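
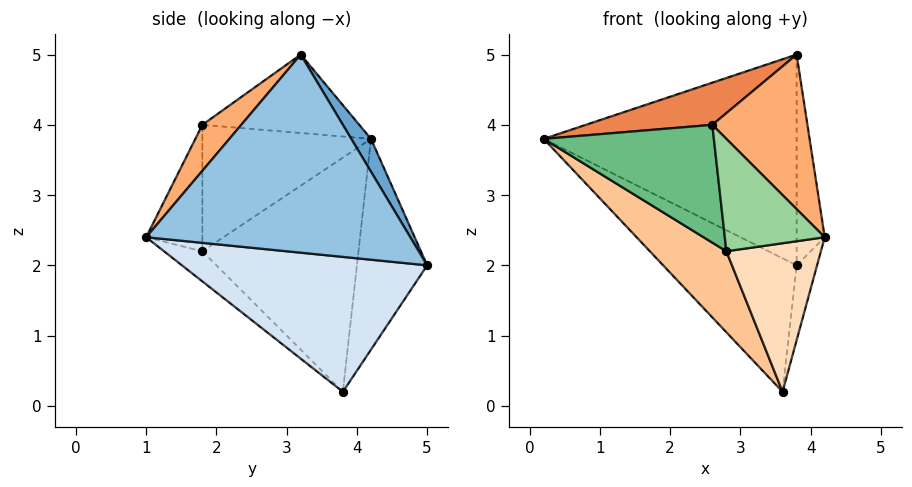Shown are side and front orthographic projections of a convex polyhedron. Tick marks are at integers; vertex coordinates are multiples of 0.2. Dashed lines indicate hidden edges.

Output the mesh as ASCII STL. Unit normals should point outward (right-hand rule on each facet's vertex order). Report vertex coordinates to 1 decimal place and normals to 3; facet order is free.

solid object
 facet normal 0.067 0.856 0.513
  outer loop
   vertex 3.8 3.2 5.0
   vertex 3.8 5.0 2.0
   vertex 0.2 4.2 3.8
  endloop
 endfacet
 facet normal 0.992 0.106 0.063
  outer loop
   vertex 3.8 3.2 5.0
   vertex 4.2 1.0 2.4
   vertex 3.8 5.0 2.0
  endloop
 endfacet
 facet normal -0.410 0.779 -0.474
  outer loop
   vertex 3.6 3.8 0.2
   vertex 0.2 4.2 3.8
   vertex 3.8 5.0 2.0
  endloop
 endfacet
 facet normal 0.983 0.082 -0.164
  outer loop
   vertex 3.6 3.8 0.2
   vertex 3.8 5.0 2.0
   vertex 4.2 1.0 2.4
  endloop
 endfacet
 facet normal -0.376 -0.303 0.876
  outer loop
   vertex 2.6 1.8 4.0
   vertex 3.8 3.2 5.0
   vertex 0.2 4.2 3.8
  endloop
 endfacet
 facet normal 0.290 -0.708 0.644
  outer loop
   vertex 2.6 1.8 4.0
   vertex 4.2 1.0 2.4
   vertex 3.8 3.2 5.0
  endloop
 endfacet
 facet normal -0.701 -0.344 -0.624
  outer loop
   vertex 2.8 1.8 2.2
   vertex 0.2 4.2 3.8
   vertex 3.6 3.8 0.2
  endloop
 endfacet
 facet normal -0.256 -0.631 -0.733
  outer loop
   vertex 2.8 1.8 2.2
   vertex 3.6 3.8 0.2
   vertex 4.2 1.0 2.4
  endloop
 endfacet
 facet normal -0.702 -0.708 -0.078
  outer loop
   vertex 2.8 1.8 2.2
   vertex 2.6 1.8 4.0
   vertex 0.2 4.2 3.8
  endloop
 endfacet
 facet normal -0.490 -0.870 -0.054
  outer loop
   vertex 2.8 1.8 2.2
   vertex 4.2 1.0 2.4
   vertex 2.6 1.8 4.0
  endloop
 endfacet
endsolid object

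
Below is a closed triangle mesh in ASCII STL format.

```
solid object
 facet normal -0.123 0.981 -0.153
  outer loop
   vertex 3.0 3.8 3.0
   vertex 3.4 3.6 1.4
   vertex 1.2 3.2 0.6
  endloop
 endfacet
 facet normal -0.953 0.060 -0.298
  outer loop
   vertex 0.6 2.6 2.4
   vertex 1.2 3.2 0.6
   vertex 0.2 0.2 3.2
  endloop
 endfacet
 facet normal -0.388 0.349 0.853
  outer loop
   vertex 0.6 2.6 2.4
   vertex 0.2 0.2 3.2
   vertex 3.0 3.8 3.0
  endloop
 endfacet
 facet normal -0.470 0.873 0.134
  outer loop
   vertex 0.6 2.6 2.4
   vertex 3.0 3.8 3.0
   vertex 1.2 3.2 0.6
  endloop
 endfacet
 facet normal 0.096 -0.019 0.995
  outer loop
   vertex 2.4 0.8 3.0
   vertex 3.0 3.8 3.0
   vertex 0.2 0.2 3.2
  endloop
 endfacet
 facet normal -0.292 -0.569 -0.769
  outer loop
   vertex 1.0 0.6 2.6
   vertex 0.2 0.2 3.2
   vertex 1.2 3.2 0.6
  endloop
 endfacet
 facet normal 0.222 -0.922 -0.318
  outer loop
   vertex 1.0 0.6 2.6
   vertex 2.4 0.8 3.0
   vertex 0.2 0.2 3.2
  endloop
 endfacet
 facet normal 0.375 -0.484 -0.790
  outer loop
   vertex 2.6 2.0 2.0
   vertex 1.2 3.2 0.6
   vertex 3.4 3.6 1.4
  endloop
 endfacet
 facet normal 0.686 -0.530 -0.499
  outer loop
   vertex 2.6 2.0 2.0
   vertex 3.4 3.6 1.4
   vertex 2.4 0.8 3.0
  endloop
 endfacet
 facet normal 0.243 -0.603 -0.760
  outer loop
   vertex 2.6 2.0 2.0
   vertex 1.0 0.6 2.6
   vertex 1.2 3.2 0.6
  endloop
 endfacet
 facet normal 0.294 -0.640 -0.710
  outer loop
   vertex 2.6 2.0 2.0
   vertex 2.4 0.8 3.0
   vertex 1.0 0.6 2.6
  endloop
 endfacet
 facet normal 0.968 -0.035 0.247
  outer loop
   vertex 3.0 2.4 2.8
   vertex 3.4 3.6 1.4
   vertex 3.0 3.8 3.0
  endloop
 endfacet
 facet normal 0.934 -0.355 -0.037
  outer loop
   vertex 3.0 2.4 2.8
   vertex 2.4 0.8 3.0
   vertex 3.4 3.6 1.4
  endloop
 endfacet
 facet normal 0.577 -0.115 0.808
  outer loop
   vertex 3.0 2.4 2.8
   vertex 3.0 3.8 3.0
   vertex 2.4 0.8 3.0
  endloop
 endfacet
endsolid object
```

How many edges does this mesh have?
21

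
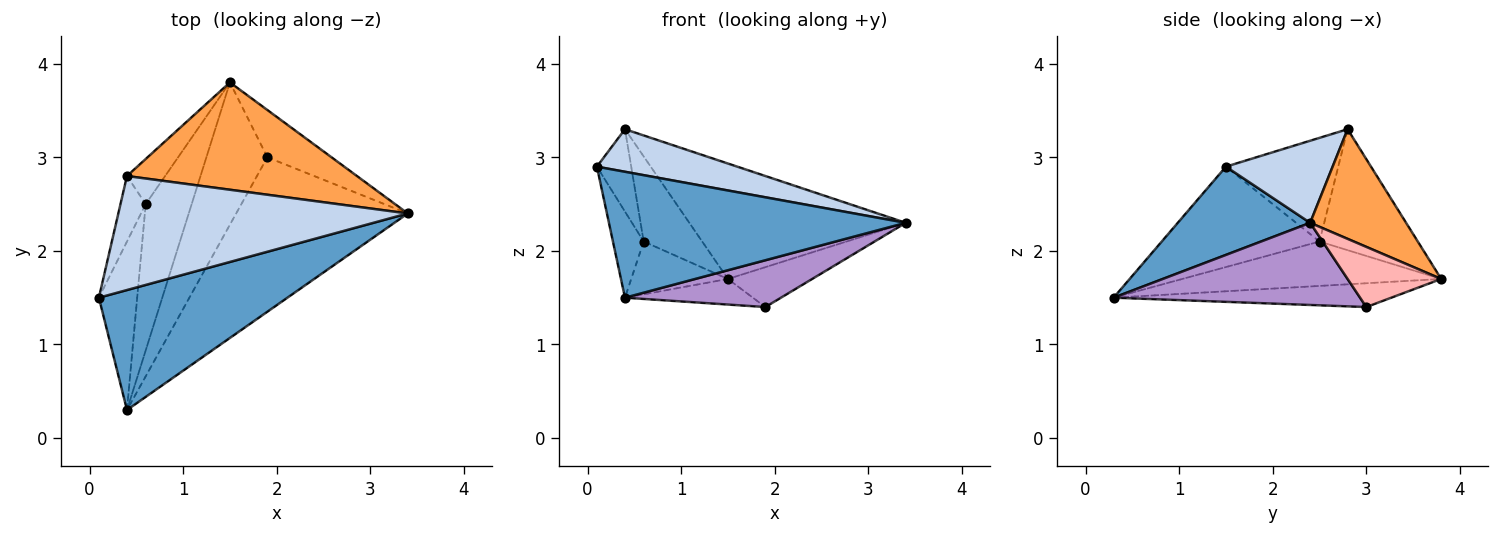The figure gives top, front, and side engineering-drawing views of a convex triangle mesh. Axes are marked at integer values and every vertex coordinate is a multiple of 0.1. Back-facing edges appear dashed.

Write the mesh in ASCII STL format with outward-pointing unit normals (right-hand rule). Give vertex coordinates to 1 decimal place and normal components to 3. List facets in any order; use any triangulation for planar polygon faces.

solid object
 facet normal 0.307 -0.689 0.656
  outer loop
   vertex 0.4 0.3 1.5
   vertex 3.4 2.4 2.3
   vertex 0.1 1.5 2.9
  endloop
 endfacet
 facet normal 0.257 -0.338 0.905
  outer loop
   vertex 0.4 2.8 3.3
   vertex 0.1 1.5 2.9
   vertex 3.4 2.4 2.3
  endloop
 endfacet
 facet normal 0.309 0.697 0.648
  outer loop
   vertex 0.4 2.8 3.3
   vertex 3.4 2.4 2.3
   vertex 1.5 3.8 1.7
  endloop
 endfacet
 facet normal -0.919 0.179 -0.351
  outer loop
   vertex 0.6 2.5 2.1
   vertex 0.4 0.3 1.5
   vertex 0.1 1.5 2.9
  endloop
 endfacet
 facet normal -0.672 0.251 -0.696
  outer loop
   vertex 0.6 2.5 2.1
   vertex 1.5 3.8 1.7
   vertex 0.4 0.3 1.5
  endloop
 endfacet
 facet normal -0.932 0.285 -0.226
  outer loop
   vertex 0.6 2.5 2.1
   vertex 0.1 1.5 2.9
   vertex 0.4 2.8 3.3
  endloop
 endfacet
 facet normal -0.829 0.494 -0.262
  outer loop
   vertex 0.6 2.5 2.1
   vertex 0.4 2.8 3.3
   vertex 1.5 3.8 1.7
  endloop
 endfacet
 facet normal 0.582 0.524 -0.621
  outer loop
   vertex 1.9 3.0 1.4
   vertex 1.5 3.8 1.7
   vertex 3.4 2.4 2.3
  endloop
 endfacet
 facet normal 0.417 -0.264 -0.870
  outer loop
   vertex 1.9 3.0 1.4
   vertex 3.4 2.4 2.3
   vertex 0.4 0.3 1.5
  endloop
 endfacet
 facet normal -0.359 0.165 -0.919
  outer loop
   vertex 1.9 3.0 1.4
   vertex 0.4 0.3 1.5
   vertex 1.5 3.8 1.7
  endloop
 endfacet
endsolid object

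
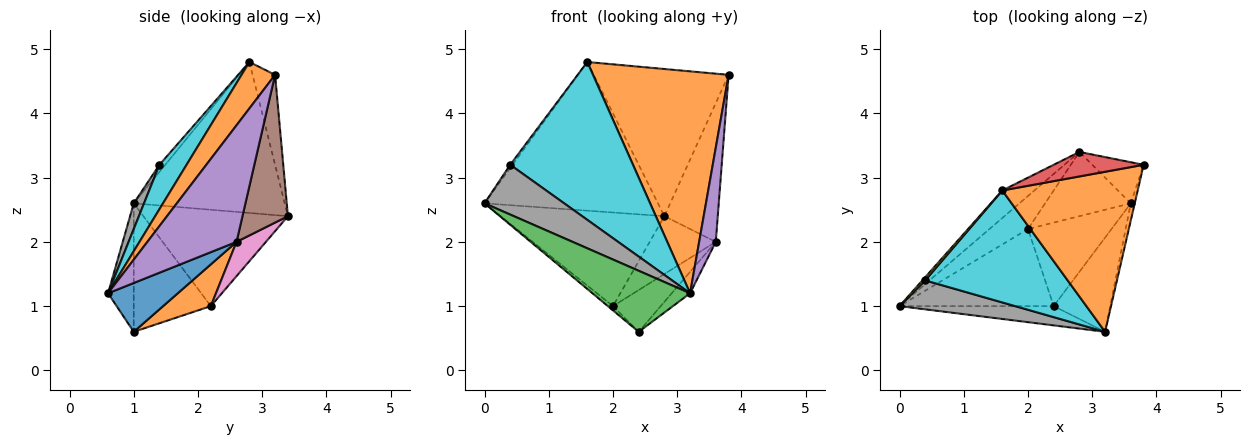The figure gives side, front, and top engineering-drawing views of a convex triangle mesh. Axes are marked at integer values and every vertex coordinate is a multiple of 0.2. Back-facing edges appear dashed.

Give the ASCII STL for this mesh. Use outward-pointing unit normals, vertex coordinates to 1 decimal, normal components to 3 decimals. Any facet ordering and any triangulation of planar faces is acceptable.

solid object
 facet normal -0.640 0.725 -0.256
  outer loop
   vertex 2.0 2.2 1.0
   vertex 0.0 1.0 2.6
   vertex 2.8 3.4 2.4
  endloop
 endfacet
 facet normal 0.197 -0.795 0.573
  outer loop
   vertex 1.6 2.8 4.8
   vertex 3.2 0.6 1.2
   vertex 3.8 3.2 4.6
  endloop
 endfacet
 facet normal -0.650 0.747 -0.138
  outer loop
   vertex 1.6 2.8 4.8
   vertex 2.8 3.4 2.4
   vertex 0.0 1.0 2.6
  endloop
 endfacet
 facet normal -0.162 0.973 0.162
  outer loop
   vertex 1.6 2.8 4.8
   vertex 3.8 3.2 4.6
   vertex 2.8 3.4 2.4
  endloop
 endfacet
 facet normal 0.983 -0.183 -0.033
  outer loop
   vertex 3.6 2.6 2.0
   vertex 3.8 3.2 4.6
   vertex 3.2 0.6 1.2
  endloop
 endfacet
 facet normal 0.633 0.743 -0.220
  outer loop
   vertex 3.6 2.6 2.0
   vertex 2.8 3.4 2.4
   vertex 3.8 3.2 4.6
  endloop
 endfacet
 facet normal 0.285 0.641 -0.712
  outer loop
   vertex 3.6 2.6 2.0
   vertex 2.0 2.2 1.0
   vertex 2.8 3.4 2.4
  endloop
 endfacet
 facet normal 0.111 -0.859 0.499
  outer loop
   vertex 0.4 1.4 3.2
   vertex 0.0 1.0 2.6
   vertex 3.2 0.6 1.2
  endloop
 endfacet
 facet normal -0.870 0.348 0.348
  outer loop
   vertex 0.4 1.4 3.2
   vertex 1.6 2.8 4.8
   vertex 0.0 1.0 2.6
  endloop
 endfacet
 facet normal 0.177 -0.803 0.569
  outer loop
   vertex 0.4 1.4 3.2
   vertex 3.2 0.6 1.2
   vertex 1.6 2.8 4.8
  endloop
 endfacet
 facet normal 0.644 0.170 -0.746
  outer loop
   vertex 2.4 1.0 0.6
   vertex 3.6 2.6 2.0
   vertex 3.2 0.6 1.2
  endloop
 endfacet
 facet normal 0.408 0.408 -0.816
  outer loop
   vertex 2.4 1.0 0.6
   vertex 2.0 2.2 1.0
   vertex 3.6 2.6 2.0
  endloop
 endfacet
 facet normal -0.243 -0.925 -0.292
  outer loop
   vertex 2.4 1.0 0.6
   vertex 3.2 0.6 1.2
   vertex 0.0 1.0 2.6
  endloop
 endfacet
 facet normal -0.640 0.043 -0.768
  outer loop
   vertex 2.4 1.0 0.6
   vertex 0.0 1.0 2.6
   vertex 2.0 2.2 1.0
  endloop
 endfacet
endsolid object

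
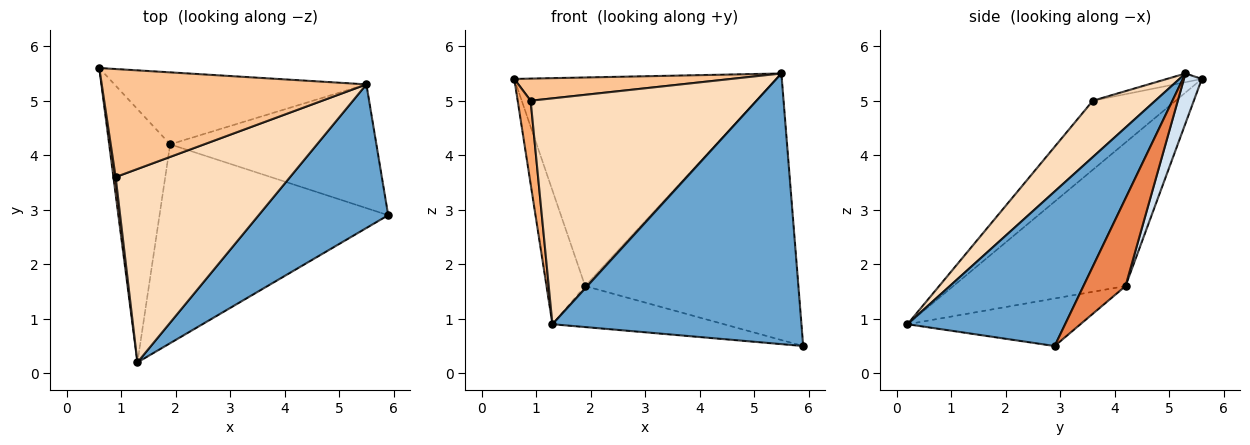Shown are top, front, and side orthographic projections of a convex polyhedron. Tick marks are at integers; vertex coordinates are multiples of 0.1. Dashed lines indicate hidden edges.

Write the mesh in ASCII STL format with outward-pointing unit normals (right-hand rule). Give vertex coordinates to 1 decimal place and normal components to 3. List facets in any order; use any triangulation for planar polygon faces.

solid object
 facet normal 0.488 -0.771 0.409
  outer loop
   vertex 5.5 5.3 5.5
   vertex 1.3 0.2 0.9
   vertex 5.9 2.9 0.5
  endloop
 endfacet
 facet normal -0.901 0.202 -0.383
  outer loop
   vertex 1.9 4.2 1.6
   vertex 1.3 0.2 0.9
   vertex 0.6 5.6 5.4
  endloop
 endfacet
 facet normal -0.200 0.198 -0.960
  outer loop
   vertex 1.9 4.2 1.6
   vertex 5.9 2.9 0.5
   vertex 1.3 0.2 0.9
  endloop
 endfacet
 facet normal 0.064 0.943 -0.326
  outer loop
   vertex 1.9 4.2 1.6
   vertex 0.6 5.6 5.4
   vertex 5.5 5.3 5.5
  endloop
 endfacet
 facet normal 0.176 0.893 -0.414
  outer loop
   vertex 1.9 4.2 1.6
   vertex 5.5 5.3 5.5
   vertex 5.9 2.9 0.5
  endloop
 endfacet
 facet normal -0.987 -0.154 0.032
  outer loop
   vertex 0.9 3.6 5.0
   vertex 0.6 5.6 5.4
   vertex 1.3 0.2 0.9
  endloop
 endfacet
 facet normal -0.032 -0.201 0.979
  outer loop
   vertex 0.9 3.6 5.0
   vertex 5.5 5.3 5.5
   vertex 0.6 5.6 5.4
  endloop
 endfacet
 facet normal 0.206 -0.743 0.637
  outer loop
   vertex 0.9 3.6 5.0
   vertex 1.3 0.2 0.9
   vertex 5.5 5.3 5.5
  endloop
 endfacet
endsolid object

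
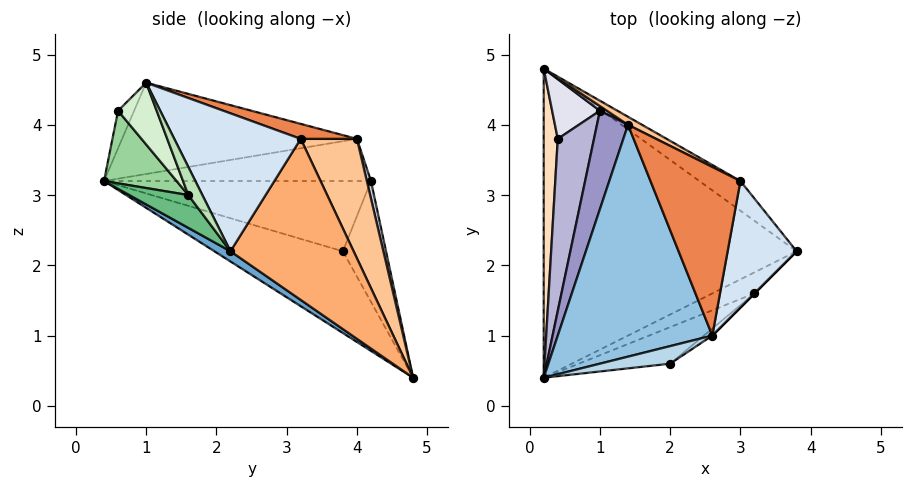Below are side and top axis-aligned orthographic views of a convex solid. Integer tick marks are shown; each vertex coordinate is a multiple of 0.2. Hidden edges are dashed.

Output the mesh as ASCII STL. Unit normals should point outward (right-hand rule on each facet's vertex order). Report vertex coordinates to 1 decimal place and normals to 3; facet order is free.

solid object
 facet normal 0.034 -0.537 -0.843
  outer loop
   vertex 0.2 0.4 3.2
   vertex 0.2 4.8 0.4
   vertex 3.8 2.2 2.2
  endloop
 endfacet
 facet normal -0.509 0.026 0.861
  outer loop
   vertex 1.4 4.0 3.8
   vertex 0.2 0.4 3.2
   vertex 2.6 1.0 4.6
  endloop
 endfacet
 facet normal -0.463 -0.174 0.869
  outer loop
   vertex 2.0 0.6 4.2
   vertex 2.6 1.0 4.6
   vertex 0.2 0.4 3.2
  endloop
 endfacet
 facet normal 0.894 0.000 0.447
  outer loop
   vertex 3.0 3.2 3.8
   vertex 2.6 1.0 4.6
   vertex 3.8 2.2 2.2
  endloop
 endfacet
 facet normal 0.156 0.312 0.937
  outer loop
   vertex 3.0 3.2 3.8
   vertex 1.4 4.0 3.8
   vertex 2.6 1.0 4.6
  endloop
 endfacet
 facet normal 0.629 0.760 -0.161
  outer loop
   vertex 3.0 3.2 3.8
   vertex 3.8 2.2 2.2
   vertex 0.2 4.8 0.4
  endloop
 endfacet
 facet normal 0.447 0.893 0.053
  outer loop
   vertex 3.0 3.2 3.8
   vertex 0.2 4.8 0.4
   vertex 1.4 4.0 3.8
  endloop
 endfacet
 facet normal -0.980 0.107 0.168
  outer loop
   vertex 0.4 3.8 2.2
   vertex 0.2 4.8 0.4
   vertex 0.2 0.4 3.2
  endloop
 endfacet
 facet normal 0.316 -0.857 -0.406
  outer loop
   vertex 3.2 1.6 3.0
   vertex 0.2 0.4 3.2
   vertex 3.8 2.2 2.2
  endloop
 endfacet
 facet normal 0.317 -0.860 -0.399
  outer loop
   vertex 3.2 1.6 3.0
   vertex 2.0 0.6 4.2
   vertex 0.2 0.4 3.2
  endloop
 endfacet
 facet normal 0.707 -0.707 0.000
  outer loop
   vertex 3.2 1.6 3.0
   vertex 3.8 2.2 2.2
   vertex 2.6 1.0 4.6
  endloop
 endfacet
 facet normal 0.589 -0.804 -0.080
  outer loop
   vertex 3.2 1.6 3.0
   vertex 2.6 1.0 4.6
   vertex 2.0 0.6 4.2
  endloop
 endfacet
 facet normal -0.794 0.167 0.585
  outer loop
   vertex 1.0 4.2 3.2
   vertex 0.2 0.4 3.2
   vertex 1.4 4.0 3.8
  endloop
 endfacet
 facet normal -0.874 0.184 0.451
  outer loop
   vertex 1.0 4.2 3.2
   vertex 0.4 3.8 2.2
   vertex 0.2 0.4 3.2
  endloop
 endfacet
 facet normal 0.296 0.948 0.118
  outer loop
   vertex 1.0 4.2 3.2
   vertex 1.4 4.0 3.8
   vertex 0.2 4.8 0.4
  endloop
 endfacet
 facet normal -0.840 0.430 0.332
  outer loop
   vertex 1.0 4.2 3.2
   vertex 0.2 4.8 0.4
   vertex 0.4 3.8 2.2
  endloop
 endfacet
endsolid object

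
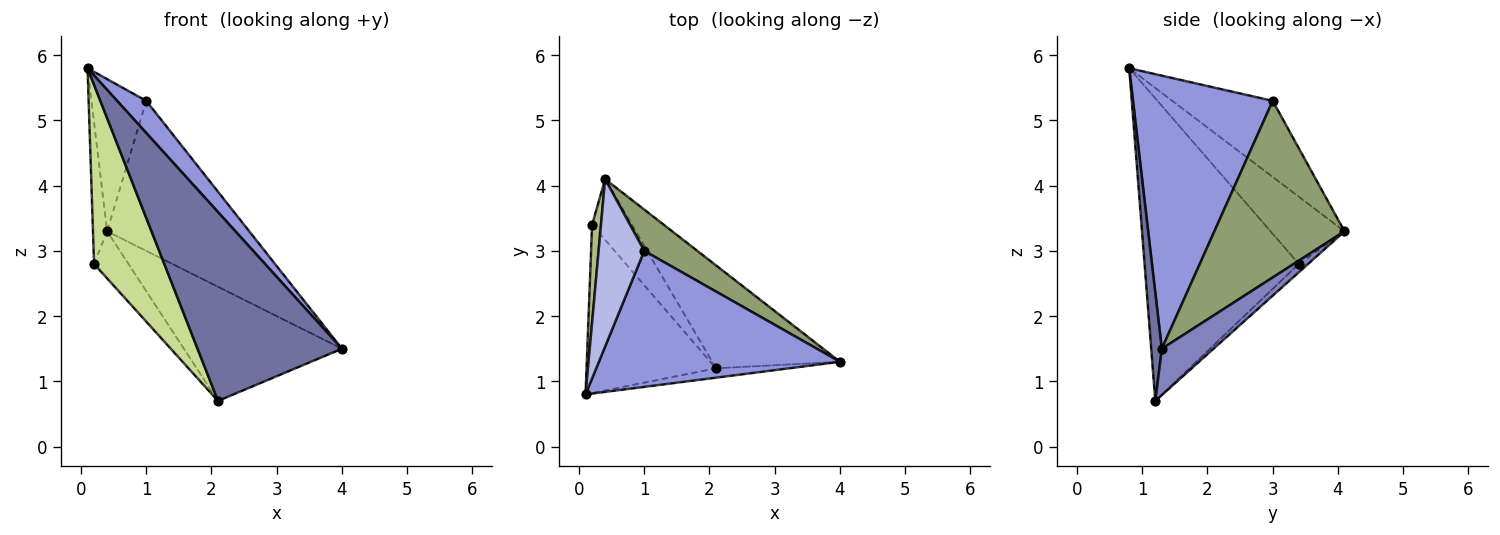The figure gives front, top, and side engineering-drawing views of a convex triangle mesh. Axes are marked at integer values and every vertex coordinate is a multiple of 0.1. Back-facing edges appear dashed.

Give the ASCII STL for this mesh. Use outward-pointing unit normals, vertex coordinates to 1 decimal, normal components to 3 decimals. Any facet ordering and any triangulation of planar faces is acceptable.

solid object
 facet normal 0.073 -0.996 -0.049
  outer loop
   vertex 2.1 1.2 0.7
   vertex 4.0 1.3 1.5
   vertex 0.1 0.8 5.8
  endloop
 endfacet
 facet normal 0.236 0.722 -0.651
  outer loop
   vertex 2.1 1.2 0.7
   vertex 0.4 4.1 3.3
   vertex 4.0 1.3 1.5
  endloop
 endfacet
 facet normal 0.741 -0.154 0.654
  outer loop
   vertex 1.0 3.0 5.3
   vertex 0.1 0.8 5.8
   vertex 4.0 1.3 1.5
  endloop
 endfacet
 facet normal -0.777 0.424 0.466
  outer loop
   vertex 1.0 3.0 5.3
   vertex 0.4 4.1 3.3
   vertex 0.1 0.8 5.8
  endloop
 endfacet
 facet normal 0.662 0.723 0.199
  outer loop
   vertex 1.0 3.0 5.3
   vertex 4.0 1.3 1.5
   vertex 0.4 4.1 3.3
  endloop
 endfacet
 facet normal -0.974 0.186 0.129
  outer loop
   vertex 0.2 3.4 2.8
   vertex 0.1 0.8 5.8
   vertex 0.4 4.1 3.3
  endloop
 endfacet
 facet normal -0.848 -0.386 -0.363
  outer loop
   vertex 0.2 3.4 2.8
   vertex 2.1 1.2 0.7
   vertex 0.1 0.8 5.8
  endloop
 endfacet
 facet normal -0.163 0.604 -0.780
  outer loop
   vertex 0.2 3.4 2.8
   vertex 0.4 4.1 3.3
   vertex 2.1 1.2 0.7
  endloop
 endfacet
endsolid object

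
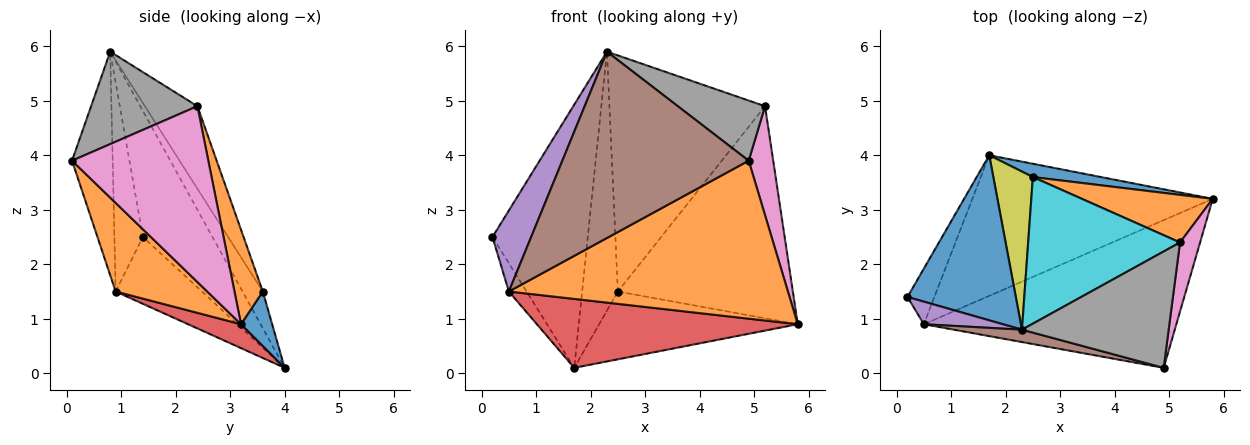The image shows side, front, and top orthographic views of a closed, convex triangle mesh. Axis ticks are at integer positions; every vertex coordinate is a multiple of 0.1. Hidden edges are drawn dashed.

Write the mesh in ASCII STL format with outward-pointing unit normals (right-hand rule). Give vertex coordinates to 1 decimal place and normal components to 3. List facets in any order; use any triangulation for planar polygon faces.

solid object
 facet normal -0.526 0.721 0.452
  outer loop
   vertex 1.7 4.0 0.1
   vertex 0.2 1.4 2.5
   vertex 2.3 0.8 5.9
  endloop
 endfacet
 facet normal 0.233 -0.710 -0.664
  outer loop
   vertex 0.5 0.9 1.5
   vertex 5.8 3.2 0.9
   vertex 4.9 0.1 3.9
  endloop
 endfacet
 facet normal -0.911 0.187 -0.367
  outer loop
   vertex 0.5 0.9 1.5
   vertex 0.2 1.4 2.5
   vertex 1.7 4.0 0.1
  endloop
 endfacet
 facet normal 0.089 -0.438 -0.894
  outer loop
   vertex 0.5 0.9 1.5
   vertex 1.7 4.0 0.1
   vertex 5.8 3.2 0.9
  endloop
 endfacet
 facet normal -0.579 -0.785 0.219
  outer loop
   vertex 0.5 0.9 1.5
   vertex 2.3 0.8 5.9
   vertex 0.2 1.4 2.5
  endloop
 endfacet
 facet normal -0.213 -0.975 0.065
  outer loop
   vertex 0.5 0.9 1.5
   vertex 4.9 0.1 3.9
   vertex 2.3 0.8 5.9
  endloop
 endfacet
 facet normal 0.978 -0.176 0.111
  outer loop
   vertex 5.2 2.4 4.9
   vertex 4.9 0.1 3.9
   vertex 5.8 3.2 0.9
  endloop
 endfacet
 facet normal 0.488 -0.401 0.775
  outer loop
   vertex 5.2 2.4 4.9
   vertex 2.3 0.8 5.9
   vertex 4.9 0.1 3.9
  endloop
 endfacet
 facet normal -0.436 0.768 0.469
  outer loop
   vertex 2.5 3.6 1.5
   vertex 1.7 4.0 0.1
   vertex 2.3 0.8 5.9
  endloop
 endfacet
 facet normal -0.276 0.817 0.507
  outer loop
   vertex 2.5 3.6 1.5
   vertex 2.3 0.8 5.9
   vertex 5.2 2.4 4.9
  endloop
 endfacet
 facet normal 0.152 0.970 0.190
  outer loop
   vertex 2.5 3.6 1.5
   vertex 5.8 3.2 0.9
   vertex 1.7 4.0 0.1
  endloop
 endfacet
 facet normal 0.156 0.964 0.216
  outer loop
   vertex 2.5 3.6 1.5
   vertex 5.2 2.4 4.9
   vertex 5.8 3.2 0.9
  endloop
 endfacet
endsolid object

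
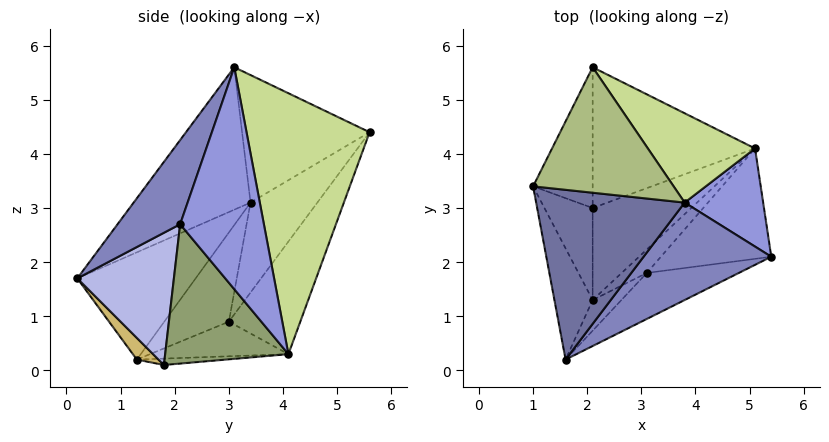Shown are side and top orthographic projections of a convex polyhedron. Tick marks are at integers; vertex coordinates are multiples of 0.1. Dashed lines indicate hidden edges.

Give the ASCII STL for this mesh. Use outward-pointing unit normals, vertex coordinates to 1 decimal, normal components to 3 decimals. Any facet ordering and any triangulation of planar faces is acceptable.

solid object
 facet normal -0.632 -0.407 0.659
  outer loop
   vertex 3.8 3.1 5.6
   vertex 1.0 3.4 3.1
   vertex 1.6 0.2 1.7
  endloop
 endfacet
 facet normal 0.300 -0.839 0.455
  outer loop
   vertex 3.8 3.1 5.6
   vertex 1.6 0.2 1.7
   vertex 5.4 2.1 2.7
  endloop
 endfacet
 facet normal 0.829 0.476 0.293
  outer loop
   vertex 5.1 4.1 0.3
   vertex 3.8 3.1 5.6
   vertex 5.4 2.1 2.7
  endloop
 endfacet
 facet normal 0.491 -0.802 -0.342
  outer loop
   vertex 3.1 1.8 0.1
   vertex 5.4 2.1 2.7
   vertex 1.6 0.2 1.7
  endloop
 endfacet
 facet normal 0.664 -0.532 -0.526
  outer loop
   vertex 3.1 1.8 0.1
   vertex 5.1 4.1 0.3
   vertex 5.4 2.1 2.7
  endloop
 endfacet
 facet normal -0.669 -0.101 0.737
  outer loop
   vertex 2.1 5.6 4.4
   vertex 1.0 3.4 3.1
   vertex 3.8 3.1 5.6
  endloop
 endfacet
 facet normal 0.718 0.630 0.295
  outer loop
   vertex 2.1 5.6 4.4
   vertex 3.8 3.1 5.6
   vertex 5.1 4.1 0.3
  endloop
 endfacet
 facet normal -0.669 0.596 -0.443
  outer loop
   vertex 2.1 5.6 4.4
   vertex 2.1 3.0 0.9
   vertex 1.0 3.4 3.1
  endloop
 endfacet
 facet normal -0.382 0.742 -0.551
  outer loop
   vertex 2.1 5.6 4.4
   vertex 5.1 4.1 0.3
   vertex 2.1 3.0 0.9
  endloop
 endfacet
 facet normal 0.356 -0.806 -0.473
  outer loop
   vertex 2.1 1.3 0.2
   vertex 3.1 1.8 0.1
   vertex 1.6 0.2 1.7
  endloop
 endfacet
 facet normal -0.942 -0.030 -0.336
  outer loop
   vertex 2.1 1.3 0.2
   vertex 1.6 0.2 1.7
   vertex 1.0 3.4 3.1
  endloop
 endfacet
 facet normal -0.863 0.192 -0.467
  outer loop
   vertex 2.1 1.3 0.2
   vertex 1.0 3.4 3.1
   vertex 2.1 3.0 0.9
  endloop
 endfacet
 facet normal -0.309 0.362 -0.880
  outer loop
   vertex 2.1 1.3 0.2
   vertex 2.1 3.0 0.9
   vertex 5.1 4.1 0.3
  endloop
 endfacet
 facet normal -0.236 0.286 -0.929
  outer loop
   vertex 2.1 1.3 0.2
   vertex 5.1 4.1 0.3
   vertex 3.1 1.8 0.1
  endloop
 endfacet
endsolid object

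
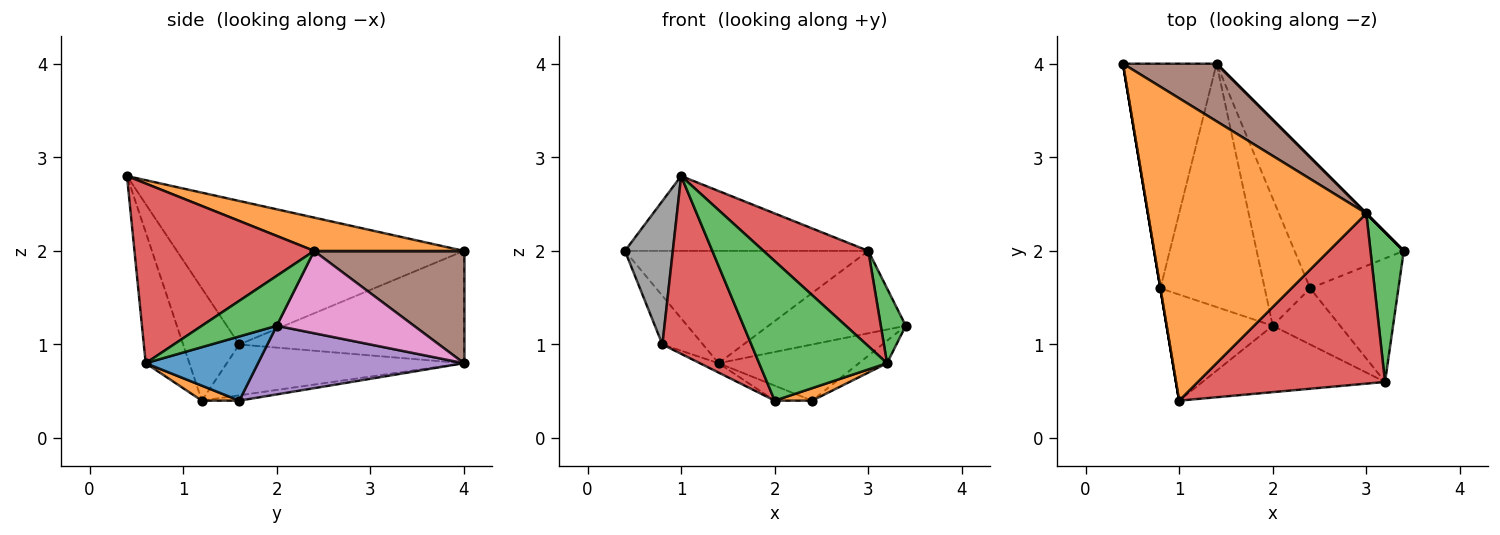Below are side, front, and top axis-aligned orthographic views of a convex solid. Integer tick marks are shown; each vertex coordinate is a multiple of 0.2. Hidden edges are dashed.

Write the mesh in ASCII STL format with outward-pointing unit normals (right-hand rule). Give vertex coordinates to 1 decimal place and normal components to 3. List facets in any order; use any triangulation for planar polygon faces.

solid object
 facet normal 0.582 0.145 -0.800
  outer loop
   vertex 3.2 0.6 0.8
   vertex 2.4 1.6 0.4
   vertex 3.4 2.0 1.2
  endloop
 endfacet
 facet normal 0.146 0.238 0.960
  outer loop
   vertex 3.0 2.4 2.0
   vertex 0.4 4.0 2.0
   vertex 1.0 0.4 2.8
  endloop
 endfacet
 facet normal 0.802 -0.267 0.535
  outer loop
   vertex 3.0 2.4 2.0
   vertex 3.2 0.6 0.8
   vertex 3.4 2.0 1.2
  endloop
 endfacet
 facet normal 0.642 -0.375 0.669
  outer loop
   vertex 3.0 2.4 2.0
   vertex 1.0 0.4 2.8
   vertex 3.2 0.6 0.8
  endloop
 endfacet
 facet normal 0.500 0.341 -0.796
  outer loop
   vertex 1.4 4.0 0.8
   vertex 3.4 2.0 1.2
   vertex 2.4 1.6 0.4
  endloop
 endfacet
 facet normal 0.480 0.780 0.400
  outer loop
   vertex 1.4 4.0 0.8
   vertex 0.4 4.0 2.0
   vertex 3.0 2.4 2.0
  endloop
 endfacet
 facet normal 0.707 0.707 0.000
  outer loop
   vertex 1.4 4.0 0.8
   vertex 3.0 2.4 2.0
   vertex 3.4 2.0 1.2
  endloop
 endfacet
 facet normal -0.986 -0.164 0.000
  outer loop
   vertex 0.8 1.6 1.0
   vertex 1.0 0.4 2.8
   vertex 0.4 4.0 2.0
  endloop
 endfacet
 facet normal -0.761 0.137 -0.634
  outer loop
   vertex 0.8 1.6 1.0
   vertex 0.4 4.0 2.0
   vertex 1.4 4.0 0.8
  endloop
 endfacet
 facet normal -0.116 0.116 -0.986
  outer loop
   vertex 2.0 1.2 0.4
   vertex 1.4 4.0 0.8
   vertex 2.4 1.6 0.4
  endloop
 endfacet
 facet normal -0.438 0.035 -0.898
  outer loop
   vertex 2.0 1.2 0.4
   vertex 0.8 1.6 1.0
   vertex 1.4 4.0 0.8
  endloop
 endfacet
 facet normal 0.212 -0.212 -0.954
  outer loop
   vertex 2.0 1.2 0.4
   vertex 2.4 1.6 0.4
   vertex 3.2 0.6 0.8
  endloop
 endfacet
 facet normal -0.295 -0.863 -0.410
  outer loop
   vertex 2.0 1.2 0.4
   vertex 3.2 0.6 0.8
   vertex 1.0 0.4 2.8
  endloop
 endfacet
 facet normal -0.477 -0.755 -0.450
  outer loop
   vertex 2.0 1.2 0.4
   vertex 1.0 0.4 2.8
   vertex 0.8 1.6 1.0
  endloop
 endfacet
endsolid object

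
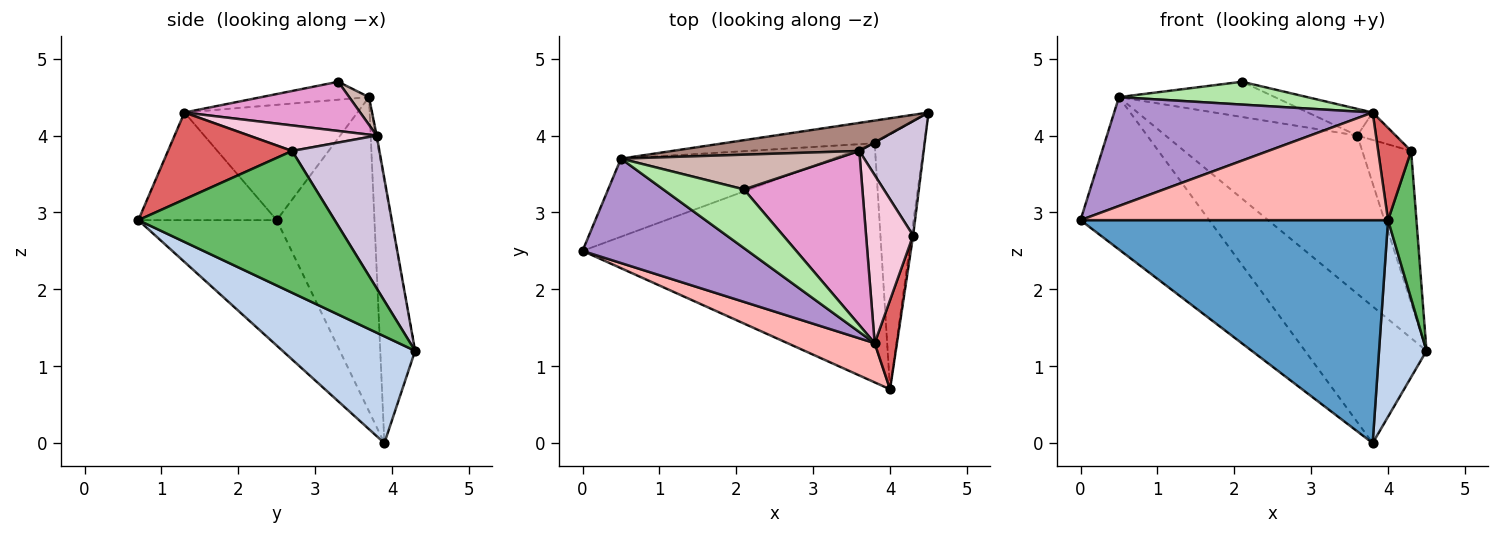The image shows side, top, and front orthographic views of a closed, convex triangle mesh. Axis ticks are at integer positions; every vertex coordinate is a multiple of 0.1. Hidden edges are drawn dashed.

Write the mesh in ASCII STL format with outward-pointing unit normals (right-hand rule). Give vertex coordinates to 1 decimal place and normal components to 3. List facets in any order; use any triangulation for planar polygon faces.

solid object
 facet normal -0.293 -0.652 -0.699
  outer loop
   vertex 3.8 3.9 0.0
   vertex 4.0 0.7 2.9
   vertex 0.0 2.5 2.9
  endloop
 endfacet
 facet normal 0.863 -0.309 -0.400
  outer loop
   vertex 3.8 3.9 0.0
   vertex 4.5 4.3 1.2
   vertex 4.0 0.7 2.9
  endloop
 endfacet
 facet normal -0.560 0.737 -0.378
  outer loop
   vertex 0.5 3.7 4.5
   vertex 3.8 3.9 0.0
   vertex 0.0 2.5 2.9
  endloop
 endfacet
 facet normal -0.272 0.949 -0.158
  outer loop
   vertex 0.5 3.7 4.5
   vertex 4.5 4.3 1.2
   vertex 3.8 3.9 0.0
  endloop
 endfacet
 facet normal 0.990 -0.143 -0.012
  outer loop
   vertex 4.3 2.7 3.8
   vertex 4.0 0.7 2.9
   vertex 4.5 4.3 1.2
  endloop
 endfacet
 facet normal -0.203 -0.355 0.913
  outer loop
   vertex 3.8 1.3 4.3
   vertex 2.1 3.3 4.7
   vertex 0.5 3.7 4.5
  endloop
 endfacet
 facet normal 0.938 -0.249 0.241
  outer loop
   vertex 3.8 1.3 4.3
   vertex 4.0 0.7 2.9
   vertex 4.3 2.7 3.8
  endloop
 endfacet
 facet normal -0.389 -0.865 0.315
  outer loop
   vertex 3.8 1.3 4.3
   vertex 0.0 2.5 2.9
   vertex 4.0 0.7 2.9
  endloop
 endfacet
 facet normal -0.435 -0.650 0.623
  outer loop
   vertex 3.8 1.3 4.3
   vertex 0.5 3.7 4.5
   vertex 0.0 2.5 2.9
  endloop
 endfacet
 facet normal 0.819 0.458 0.345
  outer loop
   vertex 3.6 3.8 4.0
   vertex 4.3 2.7 3.8
   vertex 4.5 4.3 1.2
  endloop
 endfacet
 facet normal -0.004 0.985 0.175
  outer loop
   vertex 3.6 3.8 4.0
   vertex 4.5 4.3 1.2
   vertex 0.5 3.7 4.5
  endloop
 endfacet
 facet normal 0.090 0.709 0.699
  outer loop
   vertex 3.6 3.8 4.0
   vertex 0.5 3.7 4.5
   vertex 2.1 3.3 4.7
  endloop
 endfacet
 facet normal 0.380 0.140 0.914
  outer loop
   vertex 3.6 3.8 4.0
   vertex 2.1 3.3 4.7
   vertex 3.8 1.3 4.3
  endloop
 endfacet
 facet normal 0.472 0.142 0.870
  outer loop
   vertex 3.6 3.8 4.0
   vertex 3.8 1.3 4.3
   vertex 4.3 2.7 3.8
  endloop
 endfacet
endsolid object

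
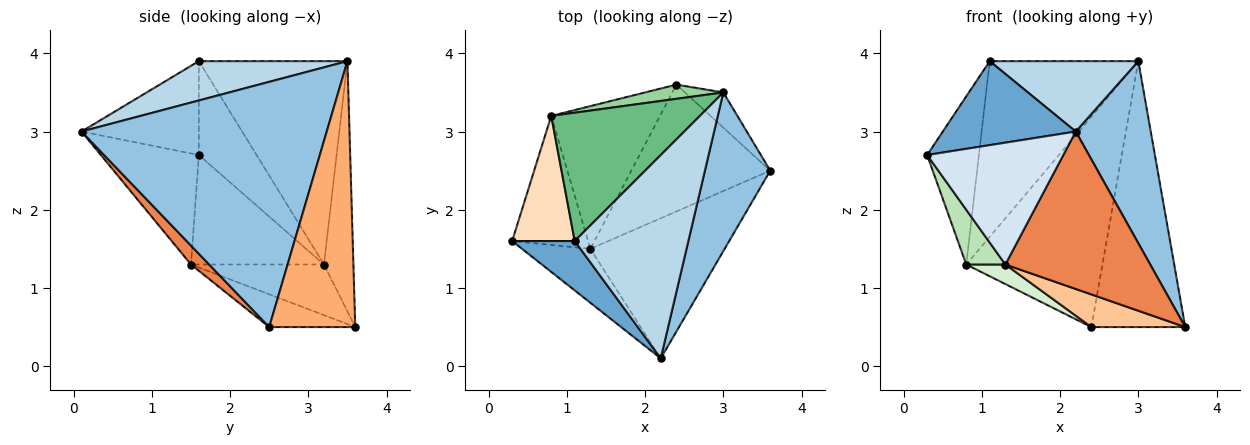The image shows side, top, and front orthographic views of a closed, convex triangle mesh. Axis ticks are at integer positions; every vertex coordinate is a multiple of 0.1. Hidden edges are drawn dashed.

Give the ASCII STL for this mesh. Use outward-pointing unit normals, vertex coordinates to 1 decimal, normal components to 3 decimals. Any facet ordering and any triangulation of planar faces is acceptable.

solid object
 facet normal -0.605 -0.686 0.404
  outer loop
   vertex 1.1 1.6 3.9
   vertex 0.3 1.6 2.7
   vertex 2.2 0.1 3.0
  endloop
 endfacet
 facet normal 0.927 -0.283 0.247
  outer loop
   vertex 3.0 3.5 3.9
   vertex 2.2 0.1 3.0
   vertex 3.6 2.5 0.5
  endloop
 endfacet
 facet normal 0.311 -0.311 0.898
  outer loop
   vertex 3.0 3.5 3.9
   vertex 1.1 1.6 3.9
   vertex 2.2 0.1 3.0
  endloop
 endfacet
 facet normal -0.550 -0.764 -0.338
  outer loop
   vertex 1.3 1.5 1.3
   vertex 2.2 0.1 3.0
   vertex 0.3 1.6 2.7
  endloop
 endfacet
 facet normal 0.093 -0.744 -0.662
  outer loop
   vertex 1.3 1.5 1.3
   vertex 3.6 2.5 0.5
   vertex 2.2 0.1 3.0
  endloop
 endfacet
 facet normal 0.673 0.734 -0.097
  outer loop
   vertex 2.4 3.6 0.5
   vertex 3.0 3.5 3.9
   vertex 3.6 2.5 0.5
  endloop
 endfacet
 facet normal -0.223 -0.243 -0.944
  outer loop
   vertex 2.4 3.6 0.5
   vertex 3.6 2.5 0.5
   vertex 1.3 1.5 1.3
  endloop
 endfacet
 facet normal -0.667 0.598 0.445
  outer loop
   vertex 0.8 3.2 1.3
   vertex 0.3 1.6 2.7
   vertex 1.1 1.6 3.9
  endloop
 endfacet
 facet normal -0.628 0.628 0.459
  outer loop
   vertex 0.8 3.2 1.3
   vertex 1.1 1.6 3.9
   vertex 3.0 3.5 3.9
  endloop
 endfacet
 facet normal -0.211 0.975 0.066
  outer loop
   vertex 0.8 3.2 1.3
   vertex 3.0 3.5 3.9
   vertex 2.4 3.6 0.5
  endloop
 endfacet
 facet normal -0.799 -0.235 -0.554
  outer loop
   vertex 0.8 3.2 1.3
   vertex 1.3 1.5 1.3
   vertex 0.3 1.6 2.7
  endloop
 endfacet
 facet normal -0.419 -0.123 -0.900
  outer loop
   vertex 0.8 3.2 1.3
   vertex 2.4 3.6 0.5
   vertex 1.3 1.5 1.3
  endloop
 endfacet
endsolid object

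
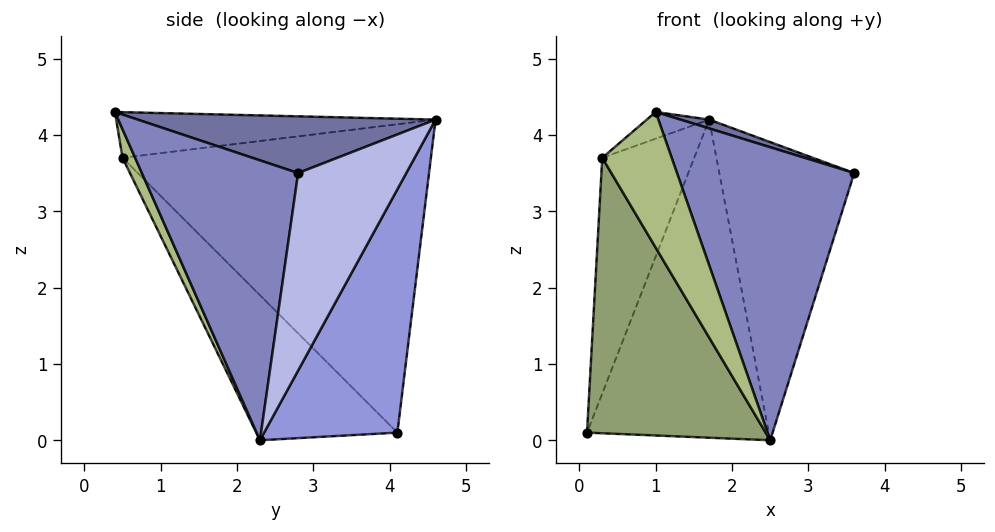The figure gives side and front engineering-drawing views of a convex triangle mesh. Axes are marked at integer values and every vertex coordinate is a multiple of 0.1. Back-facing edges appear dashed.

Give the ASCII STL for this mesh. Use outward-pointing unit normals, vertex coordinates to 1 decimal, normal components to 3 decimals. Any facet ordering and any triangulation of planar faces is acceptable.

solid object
 facet normal 0.320 -0.031 0.947
  outer loop
   vertex 1.7 4.6 4.2
   vertex 1.0 0.4 4.3
   vertex 3.6 2.8 3.5
  endloop
 endfacet
 facet normal 0.658 -0.746 -0.100
  outer loop
   vertex 2.5 2.3 0.0
   vertex 3.6 2.8 3.5
   vertex 1.0 0.4 4.3
  endloop
 endfacet
 facet normal 0.562 0.766 -0.313
  outer loop
   vertex 2.5 2.3 0.0
   vertex 0.1 4.1 0.1
   vertex 1.7 4.6 4.2
  endloop
 endfacet
 facet normal 0.598 0.746 -0.294
  outer loop
   vertex 2.5 2.3 0.0
   vertex 1.7 4.6 4.2
   vertex 3.6 2.8 3.5
  endloop
 endfacet
 facet normal -0.496 -0.628 -0.600
  outer loop
   vertex 0.3 0.5 3.7
   vertex 0.1 4.1 0.1
   vertex 2.5 2.3 0.0
  endloop
 endfacet
 facet normal 0.167 -0.922 -0.349
  outer loop
   vertex 0.3 0.5 3.7
   vertex 2.5 2.3 0.0
   vertex 1.0 0.4 4.3
  endloop
 endfacet
 facet normal -0.908 0.271 0.321
  outer loop
   vertex 0.3 0.5 3.7
   vertex 1.7 4.6 4.2
   vertex 0.1 4.1 0.1
  endloop
 endfacet
 facet normal -0.635 0.124 0.762
  outer loop
   vertex 0.3 0.5 3.7
   vertex 1.0 0.4 4.3
   vertex 1.7 4.6 4.2
  endloop
 endfacet
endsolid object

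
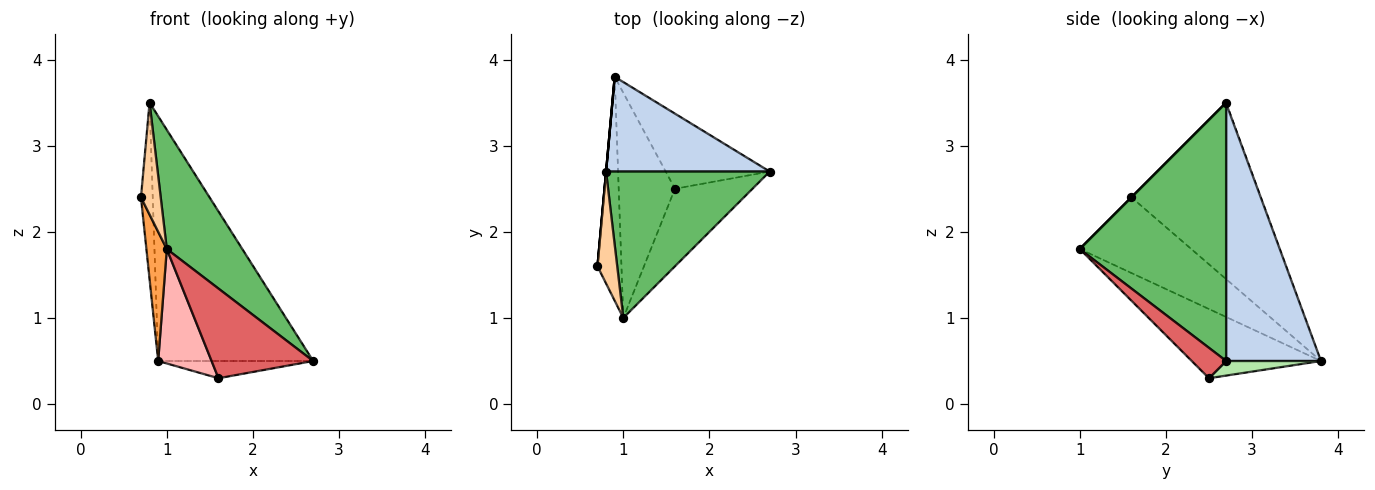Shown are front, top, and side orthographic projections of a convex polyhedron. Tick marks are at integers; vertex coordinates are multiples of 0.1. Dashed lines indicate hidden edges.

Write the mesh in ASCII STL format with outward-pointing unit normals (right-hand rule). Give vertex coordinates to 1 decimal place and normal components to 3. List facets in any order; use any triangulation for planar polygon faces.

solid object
 facet normal -0.996 0.091 0.000
  outer loop
   vertex 0.8 2.7 3.5
   vertex 0.9 3.8 0.5
   vertex 0.7 1.6 2.4
  endloop
 endfacet
 facet normal 0.495 0.810 0.314
  outer loop
   vertex 0.8 2.7 3.5
   vertex 2.7 2.7 0.5
   vertex 0.9 3.8 0.5
  endloop
 endfacet
 facet normal -0.939 -0.172 -0.298
  outer loop
   vertex 1.0 1.0 1.8
   vertex 0.7 1.6 2.4
   vertex 0.9 3.8 0.5
  endloop
 endfacet
 facet normal 0.000 -0.707 0.707
  outer loop
   vertex 1.0 1.0 1.8
   vertex 0.8 2.7 3.5
   vertex 0.7 1.6 2.4
  endloop
 endfacet
 facet normal 0.775 -0.399 0.491
  outer loop
   vertex 1.0 1.0 1.8
   vertex 2.7 2.7 0.5
   vertex 0.8 2.7 3.5
  endloop
 endfacet
 facet normal 0.135 0.221 -0.966
  outer loop
   vertex 1.6 2.5 0.3
   vertex 0.9 3.8 0.5
   vertex 2.7 2.7 0.5
  endloop
 endfacet
 facet normal 0.248 -0.733 -0.633
  outer loop
   vertex 1.6 2.5 0.3
   vertex 2.7 2.7 0.5
   vertex 1.0 1.0 1.8
  endloop
 endfacet
 facet normal -0.739 -0.305 -0.601
  outer loop
   vertex 1.6 2.5 0.3
   vertex 1.0 1.0 1.8
   vertex 0.9 3.8 0.5
  endloop
 endfacet
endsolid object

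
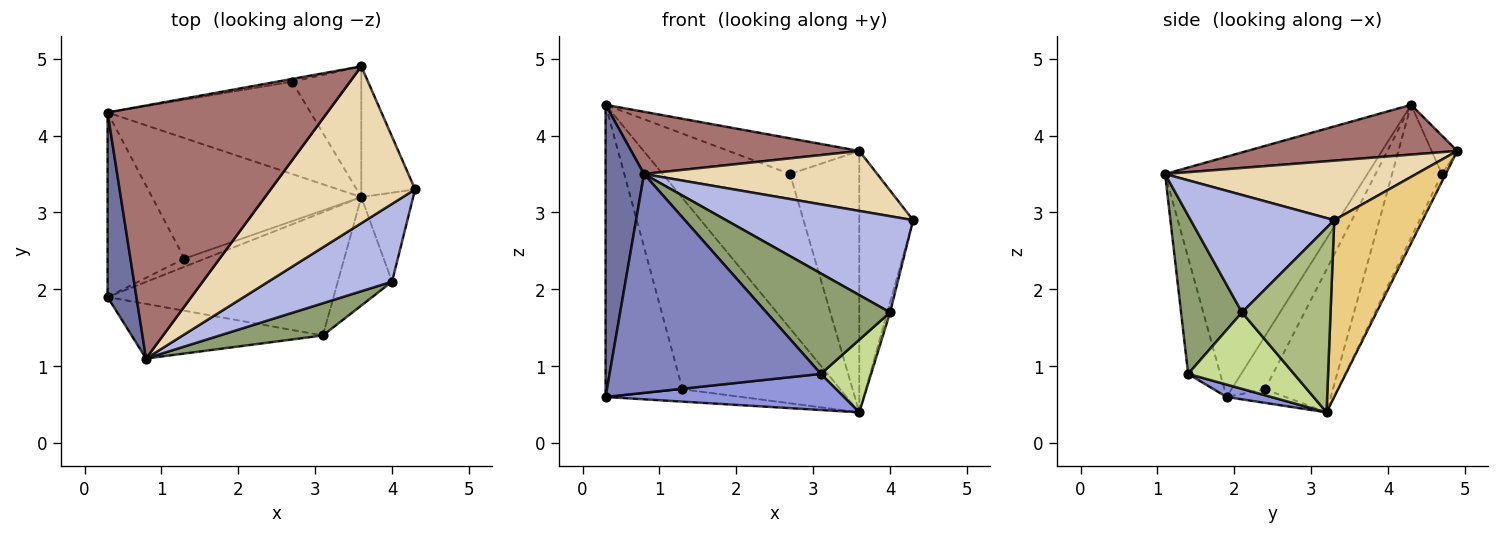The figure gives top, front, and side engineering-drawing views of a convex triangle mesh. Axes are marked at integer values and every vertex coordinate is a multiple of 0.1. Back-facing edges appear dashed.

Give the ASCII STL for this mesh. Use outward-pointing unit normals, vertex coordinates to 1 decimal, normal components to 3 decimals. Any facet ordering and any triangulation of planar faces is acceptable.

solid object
 facet normal -0.976 -0.185 0.117
  outer loop
   vertex 0.8 1.1 3.5
   vertex 0.3 4.3 4.4
   vertex 0.3 1.9 0.6
  endloop
 endfacet
 facet normal -0.146 -0.960 -0.240
  outer loop
   vertex 3.1 1.4 0.9
   vertex 0.8 1.1 3.5
   vertex 0.3 1.9 0.6
  endloop
 endfacet
 facet normal 0.053 -0.281 -0.958
  outer loop
   vertex 3.6 3.2 0.4
   vertex 3.1 1.4 0.9
   vertex 0.3 1.9 0.6
  endloop
 endfacet
 facet normal 0.512 -0.668 0.540
  outer loop
   vertex 4.0 2.1 1.7
   vertex 4.3 3.3 2.9
   vertex 0.8 1.1 3.5
  endloop
 endfacet
 facet normal 0.425 -0.862 0.276
  outer loop
   vertex 4.0 2.1 1.7
   vertex 0.8 1.1 3.5
   vertex 3.1 1.4 0.9
  endloop
 endfacet
 facet normal 0.962 0.030 -0.271
  outer loop
   vertex 4.0 2.1 1.7
   vertex 3.6 3.2 0.4
   vertex 4.3 3.3 2.9
  endloop
 endfacet
 facet normal 0.761 -0.361 -0.540
  outer loop
   vertex 4.0 2.1 1.7
   vertex 3.1 1.4 0.9
   vertex 3.6 3.2 0.4
  endloop
 endfacet
 facet normal -0.346 0.793 -0.501
  outer loop
   vertex 1.3 2.4 0.7
   vertex 0.3 1.9 0.6
   vertex 0.3 4.3 4.4
  endloop
 endfacet
 facet normal -0.340 0.785 -0.518
  outer loop
   vertex 1.3 2.4 0.7
   vertex 3.6 3.2 0.4
   vertex 0.3 1.9 0.6
  endloop
 endfacet
 facet normal -0.342 0.795 -0.501
  outer loop
   vertex 1.3 2.4 0.7
   vertex 0.3 4.3 4.4
   vertex 3.6 3.2 0.4
  endloop
 endfacet
 facet normal 0.827 0.503 -0.252
  outer loop
   vertex 3.6 4.9 3.8
   vertex 4.3 3.3 2.9
   vertex 3.6 3.2 0.4
  endloop
 endfacet
 facet normal 0.359 -0.333 0.872
  outer loop
   vertex 3.6 4.9 3.8
   vertex 0.8 1.1 3.5
   vertex 4.3 3.3 2.9
  endloop
 endfacet
 facet normal 0.215 -0.233 0.948
  outer loop
   vertex 3.6 4.9 3.8
   vertex 0.3 4.3 4.4
   vertex 0.8 1.1 3.5
  endloop
 endfacet
 facet normal -0.318 0.814 -0.486
  outer loop
   vertex 2.7 4.7 3.5
   vertex 3.6 3.2 0.4
   vertex 0.3 4.3 4.4
  endloop
 endfacet
 facet normal -0.192 0.978 -0.077
  outer loop
   vertex 2.7 4.7 3.5
   vertex 0.3 4.3 4.4
   vertex 3.6 4.9 3.8
  endloop
 endfacet
 facet normal -0.050 0.893 -0.447
  outer loop
   vertex 2.7 4.7 3.5
   vertex 3.6 4.9 3.8
   vertex 3.6 3.2 0.4
  endloop
 endfacet
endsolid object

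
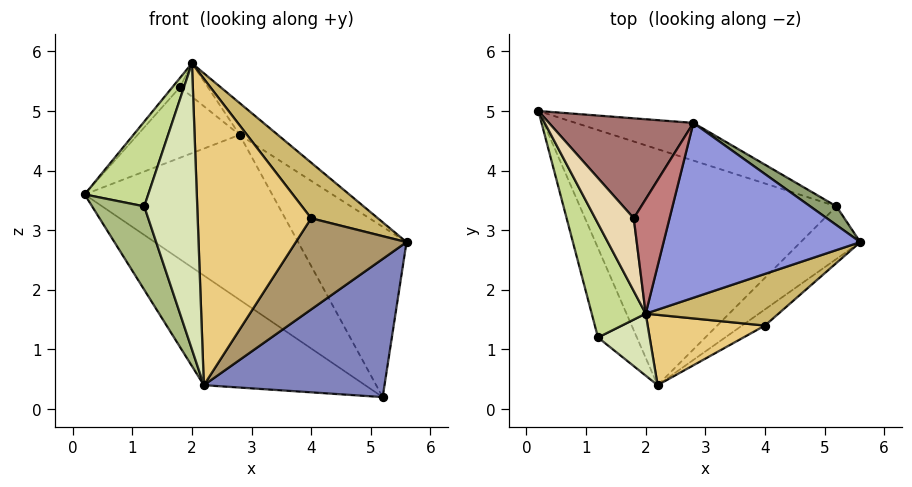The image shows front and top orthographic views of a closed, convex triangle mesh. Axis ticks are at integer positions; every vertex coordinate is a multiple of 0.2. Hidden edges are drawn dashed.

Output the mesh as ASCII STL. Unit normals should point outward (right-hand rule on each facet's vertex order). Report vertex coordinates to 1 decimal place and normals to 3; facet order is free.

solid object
 facet normal -0.434 0.380 -0.817
  outer loop
   vertex 5.2 3.4 0.2
   vertex 2.2 0.4 0.4
   vertex 0.2 5.0 3.6
  endloop
 endfacet
 facet normal 0.673 -0.691 -0.263
  outer loop
   vertex 5.2 3.4 0.2
   vertex 5.6 2.8 2.8
   vertex 2.2 0.4 0.4
  endloop
 endfacet
 facet normal 0.605 0.142 0.783
  outer loop
   vertex 2.8 4.8 4.6
   vertex 2.0 1.6 5.8
   vertex 5.6 2.8 2.8
  endloop
 endfacet
 facet normal 0.159 0.963 -0.220
  outer loop
   vertex 2.8 4.8 4.6
   vertex 5.2 3.4 0.2
   vertex 0.2 5.0 3.6
  endloop
 endfacet
 facet normal 0.615 0.784 0.086
  outer loop
   vertex 2.8 4.8 4.6
   vertex 5.6 2.8 2.8
   vertex 5.2 3.4 0.2
  endloop
 endfacet
 facet normal -0.939 -0.234 -0.251
  outer loop
   vertex 1.2 1.2 3.4
   vertex 0.2 5.0 3.6
   vertex 2.2 0.4 0.4
  endloop
 endfacet
 facet normal -0.904 -0.256 0.344
  outer loop
   vertex 1.2 1.2 3.4
   vertex 2.0 1.6 5.8
   vertex 0.2 5.0 3.6
  endloop
 endfacet
 facet normal -0.145 -0.967 0.210
  outer loop
   vertex 1.2 1.2 3.4
   vertex 2.2 0.4 0.4
   vertex 2.0 1.6 5.8
  endloop
 endfacet
 facet normal 0.633 -0.762 -0.135
  outer loop
   vertex 4.0 1.4 3.2
   vertex 2.2 0.4 0.4
   vertex 5.6 2.8 2.8
  endloop
 endfacet
 facet normal 0.630 -0.569 0.528
  outer loop
   vertex 4.0 1.4 3.2
   vertex 5.6 2.8 2.8
   vertex 2.0 1.6 5.8
  endloop
 endfacet
 facet normal 0.190 -0.957 0.220
  outer loop
   vertex 4.0 1.4 3.2
   vertex 2.0 1.6 5.8
   vertex 2.2 0.4 0.4
  endloop
 endfacet
 facet normal -0.698 0.090 0.711
  outer loop
   vertex 1.8 3.2 5.4
   vertex 0.2 5.0 3.6
   vertex 2.0 1.6 5.8
  endloop
 endfacet
 facet normal -0.260 0.557 0.789
  outer loop
   vertex 1.8 3.2 5.4
   vertex 2.8 4.8 4.6
   vertex 0.2 5.0 3.6
  endloop
 endfacet
 facet normal 0.305 0.267 0.914
  outer loop
   vertex 1.8 3.2 5.4
   vertex 2.0 1.6 5.8
   vertex 2.8 4.8 4.6
  endloop
 endfacet
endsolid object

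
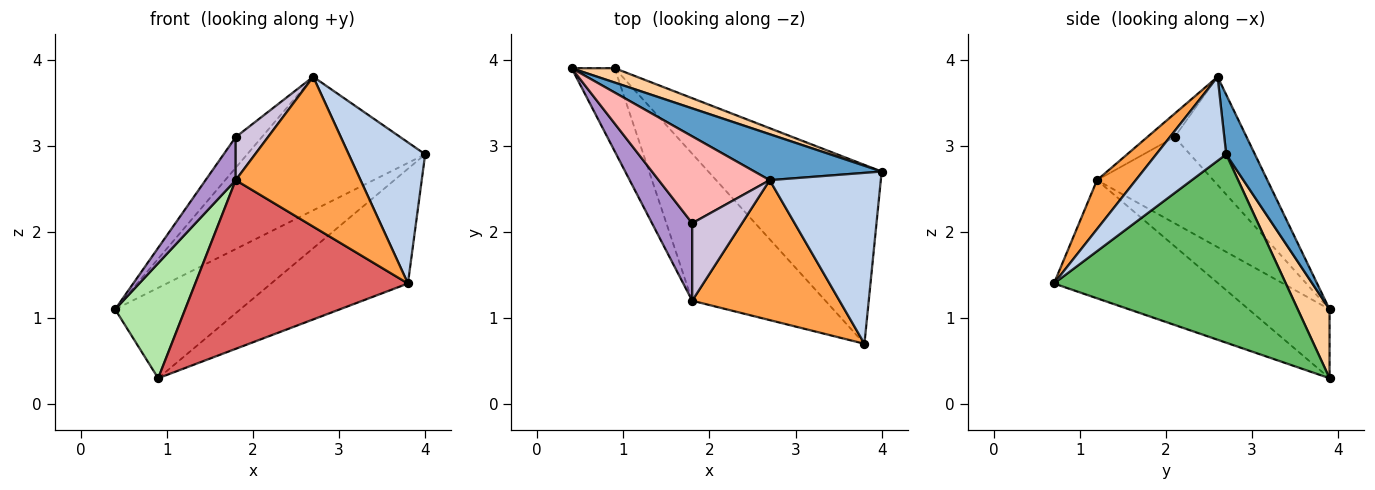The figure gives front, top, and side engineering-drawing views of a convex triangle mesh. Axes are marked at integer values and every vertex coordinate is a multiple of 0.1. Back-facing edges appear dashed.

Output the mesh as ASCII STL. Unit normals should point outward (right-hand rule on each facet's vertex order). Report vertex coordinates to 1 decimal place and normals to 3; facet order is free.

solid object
 facet normal 0.151 0.935 0.322
  outer loop
   vertex 2.7 2.6 3.8
   vertex 4.0 2.7 2.9
   vertex 0.4 3.9 1.1
  endloop
 endfacet
 facet normal 0.504 -0.550 0.666
  outer loop
   vertex 2.7 2.6 3.8
   vertex 3.8 0.7 1.4
   vertex 4.0 2.7 2.9
  endloop
 endfacet
 facet normal 0.221 -0.713 0.666
  outer loop
   vertex 1.8 1.2 2.6
   vertex 3.8 0.7 1.4
   vertex 2.7 2.6 3.8
  endloop
 endfacet
 facet normal 0.243 0.958 0.152
  outer loop
   vertex 0.9 3.9 0.3
   vertex 0.4 3.9 1.1
   vertex 4.0 2.7 2.9
  endloop
 endfacet
 facet normal 0.675 0.398 -0.621
  outer loop
   vertex 0.9 3.9 0.3
   vertex 4.0 2.7 2.9
   vertex 3.8 0.7 1.4
  endloop
 endfacet
 facet normal -0.684 -0.592 -0.427
  outer loop
   vertex 0.9 3.9 0.3
   vertex 1.8 1.2 2.6
   vertex 0.4 3.9 1.1
  endloop
 endfacet
 facet normal -0.503 -0.651 -0.568
  outer loop
   vertex 0.9 3.9 0.3
   vertex 3.8 0.7 1.4
   vertex 1.8 1.2 2.6
  endloop
 endfacet
 facet normal -0.676 0.245 0.694
  outer loop
   vertex 1.8 2.1 3.1
   vertex 2.7 2.6 3.8
   vertex 0.4 3.9 1.1
  endloop
 endfacet
 facet normal -0.882 -0.229 0.412
  outer loop
   vertex 1.8 2.1 3.1
   vertex 0.4 3.9 1.1
   vertex 1.8 1.2 2.6
  endloop
 endfacet
 facet normal -0.379 -0.449 0.809
  outer loop
   vertex 1.8 2.1 3.1
   vertex 1.8 1.2 2.6
   vertex 2.7 2.6 3.8
  endloop
 endfacet
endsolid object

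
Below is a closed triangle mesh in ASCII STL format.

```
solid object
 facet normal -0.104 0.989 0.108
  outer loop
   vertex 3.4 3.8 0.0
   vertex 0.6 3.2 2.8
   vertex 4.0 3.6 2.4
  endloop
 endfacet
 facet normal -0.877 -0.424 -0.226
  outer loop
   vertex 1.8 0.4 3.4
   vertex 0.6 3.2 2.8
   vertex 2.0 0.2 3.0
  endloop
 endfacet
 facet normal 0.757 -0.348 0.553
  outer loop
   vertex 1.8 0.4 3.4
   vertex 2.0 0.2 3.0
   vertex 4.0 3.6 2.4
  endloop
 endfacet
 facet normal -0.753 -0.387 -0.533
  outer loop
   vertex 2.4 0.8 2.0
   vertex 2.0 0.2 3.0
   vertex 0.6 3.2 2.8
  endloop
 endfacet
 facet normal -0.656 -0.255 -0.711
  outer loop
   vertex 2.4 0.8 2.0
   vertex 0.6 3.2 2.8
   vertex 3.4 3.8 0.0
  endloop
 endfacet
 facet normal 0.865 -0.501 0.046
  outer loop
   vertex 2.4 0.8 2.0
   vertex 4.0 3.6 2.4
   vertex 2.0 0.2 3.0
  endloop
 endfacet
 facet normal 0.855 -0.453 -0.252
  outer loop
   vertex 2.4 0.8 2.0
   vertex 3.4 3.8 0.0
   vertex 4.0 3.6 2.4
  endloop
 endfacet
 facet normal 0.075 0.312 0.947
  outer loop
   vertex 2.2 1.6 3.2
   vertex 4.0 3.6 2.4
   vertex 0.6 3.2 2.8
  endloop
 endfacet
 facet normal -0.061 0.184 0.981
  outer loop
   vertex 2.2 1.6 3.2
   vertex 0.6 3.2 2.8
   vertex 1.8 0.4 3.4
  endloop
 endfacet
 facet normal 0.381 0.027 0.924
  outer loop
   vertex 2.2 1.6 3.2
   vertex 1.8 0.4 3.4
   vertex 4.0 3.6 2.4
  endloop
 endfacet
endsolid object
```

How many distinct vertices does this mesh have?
7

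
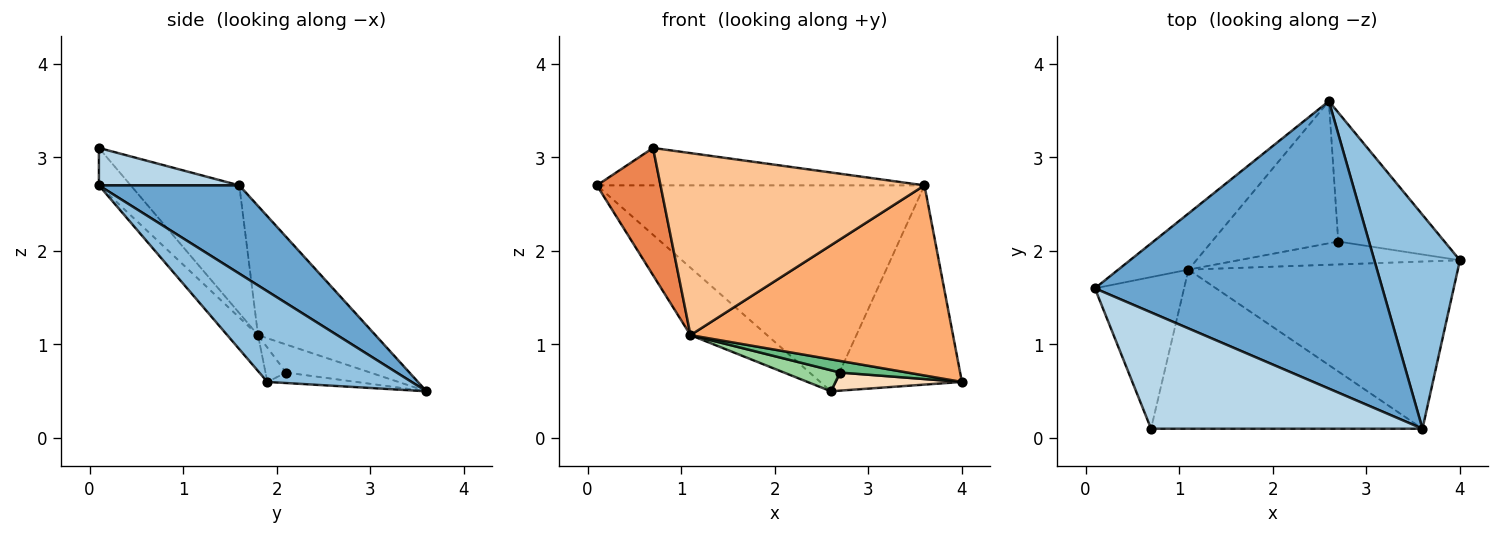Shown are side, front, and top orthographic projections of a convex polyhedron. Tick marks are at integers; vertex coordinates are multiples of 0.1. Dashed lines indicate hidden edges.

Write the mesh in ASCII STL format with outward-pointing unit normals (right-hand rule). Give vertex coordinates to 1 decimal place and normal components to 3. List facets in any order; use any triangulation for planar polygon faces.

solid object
 facet normal 0.242 0.565 0.789
  outer loop
   vertex 3.6 0.1 2.7
   vertex 2.6 3.6 0.5
   vertex 0.1 1.6 2.7
  endloop
 endfacet
 facet normal 0.613 0.539 0.578
  outer loop
   vertex 3.6 0.1 2.7
   vertex 4.0 1.9 0.6
   vertex 2.6 3.6 0.5
  endloop
 endfacet
 facet normal 0.130 0.304 0.944
  outer loop
   vertex 3.6 0.1 2.7
   vertex 0.1 1.6 2.7
   vertex 0.7 0.1 3.1
  endloop
 endfacet
 facet normal -0.762 0.497 -0.414
  outer loop
   vertex 1.1 1.8 1.1
   vertex 0.1 1.6 2.7
   vertex 2.6 3.6 0.5
  endloop
 endfacet
 facet normal -0.739 -0.433 -0.516
  outer loop
   vertex 1.1 1.8 1.1
   vertex 0.7 0.1 3.1
   vertex 0.1 1.6 2.7
  endloop
 endfacet
 facet normal -0.088 -0.748 -0.658
  outer loop
   vertex 1.1 1.8 1.1
   vertex 4.0 1.9 0.6
   vertex 3.6 0.1 2.7
  endloop
 endfacet
 facet normal -0.090 -0.750 -0.655
  outer loop
   vertex 1.1 1.8 1.1
   vertex 3.6 0.1 2.7
   vertex 0.7 0.1 3.1
  endloop
 endfacet
 facet normal -0.097 -0.138 -0.986
  outer loop
   vertex 2.7 2.1 0.7
   vertex 2.6 3.6 0.5
   vertex 4.0 1.9 0.6
  endloop
 endfacet
 facet normal -0.137 -0.448 -0.884
  outer loop
   vertex 2.7 2.1 0.7
   vertex 4.0 1.9 0.6
   vertex 1.1 1.8 1.1
  endloop
 endfacet
 facet normal -0.215 -0.143 -0.966
  outer loop
   vertex 2.7 2.1 0.7
   vertex 1.1 1.8 1.1
   vertex 2.6 3.6 0.5
  endloop
 endfacet
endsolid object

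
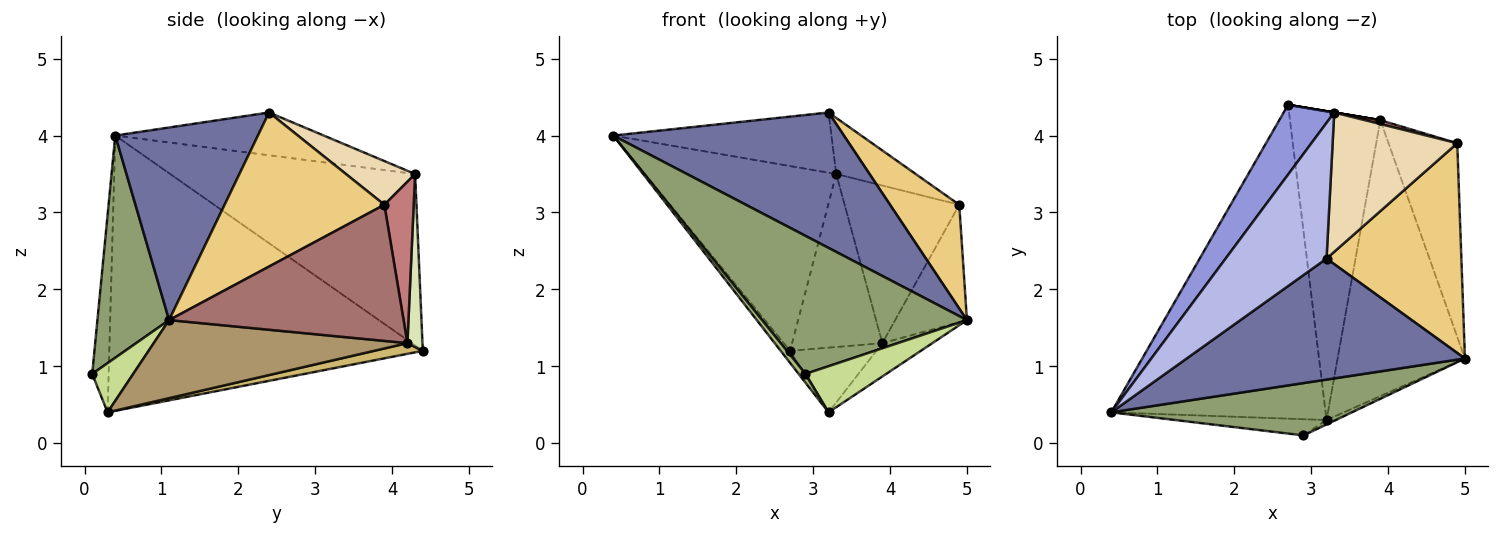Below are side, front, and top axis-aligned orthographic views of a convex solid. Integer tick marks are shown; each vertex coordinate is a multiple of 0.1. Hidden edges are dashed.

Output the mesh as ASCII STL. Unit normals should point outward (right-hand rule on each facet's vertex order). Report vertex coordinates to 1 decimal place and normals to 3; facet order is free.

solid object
 facet normal 0.419 -0.677 0.605
  outer loop
   vertex 3.2 2.4 4.3
   vertex 0.4 0.4 4.0
   vertex 5.0 1.1 1.6
  endloop
 endfacet
 facet normal -0.789 0.024 -0.614
  outer loop
   vertex 3.2 0.3 0.4
   vertex 0.4 0.4 4.0
   vertex 2.7 4.4 1.2
  endloop
 endfacet
 facet normal -0.768 0.600 0.226
  outer loop
   vertex 3.3 4.3 3.5
   vertex 2.7 4.4 1.2
   vertex 0.4 0.4 4.0
  endloop
 endfacet
 facet normal -0.361 0.378 0.852
  outer loop
   vertex 3.3 4.3 3.5
   vertex 0.4 0.4 4.0
   vertex 3.2 2.4 4.3
  endloop
 endfacet
 facet normal 0.311 -0.889 0.337
  outer loop
   vertex 2.9 0.1 0.9
   vertex 5.0 1.1 1.6
   vertex 0.4 0.4 4.0
  endloop
 endfacet
 facet normal -0.754 -0.313 -0.578
  outer loop
   vertex 2.9 0.1 0.9
   vertex 0.4 0.4 4.0
   vertex 3.2 0.3 0.4
  endloop
 endfacet
 facet normal 0.451 -0.888 -0.085
  outer loop
   vertex 2.9 0.1 0.9
   vertex 3.2 0.3 0.4
   vertex 5.0 1.1 1.6
  endloop
 endfacet
 facet normal 0.164 0.986 0.000
  outer loop
   vertex 3.9 4.2 1.3
   vertex 2.7 4.4 1.2
   vertex 3.3 4.3 3.5
  endloop
 endfacet
 facet normal 0.520 0.102 -0.848
  outer loop
   vertex 3.9 4.2 1.3
   vertex 5.0 1.1 1.6
   vertex 3.2 0.3 0.4
  endloop
 endfacet
 facet normal 0.115 0.204 -0.972
  outer loop
   vertex 3.9 4.2 1.3
   vertex 3.2 0.3 0.4
   vertex 2.7 4.4 1.2
  endloop
 endfacet
 facet normal 0.715 -0.310 0.626
  outer loop
   vertex 4.9 3.9 3.1
   vertex 3.2 2.4 4.3
   vertex 5.0 1.1 1.6
  endloop
 endfacet
 facet normal 0.309 0.355 0.882
  outer loop
   vertex 4.9 3.9 3.1
   vertex 3.3 4.3 3.5
   vertex 3.2 2.4 4.3
  endloop
 endfacet
 facet normal 0.861 0.264 -0.435
  outer loop
   vertex 4.9 3.9 3.1
   vertex 5.0 1.1 1.6
   vertex 3.9 4.2 1.3
  endloop
 endfacet
 facet normal 0.248 0.968 0.024
  outer loop
   vertex 4.9 3.9 3.1
   vertex 3.9 4.2 1.3
   vertex 3.3 4.3 3.5
  endloop
 endfacet
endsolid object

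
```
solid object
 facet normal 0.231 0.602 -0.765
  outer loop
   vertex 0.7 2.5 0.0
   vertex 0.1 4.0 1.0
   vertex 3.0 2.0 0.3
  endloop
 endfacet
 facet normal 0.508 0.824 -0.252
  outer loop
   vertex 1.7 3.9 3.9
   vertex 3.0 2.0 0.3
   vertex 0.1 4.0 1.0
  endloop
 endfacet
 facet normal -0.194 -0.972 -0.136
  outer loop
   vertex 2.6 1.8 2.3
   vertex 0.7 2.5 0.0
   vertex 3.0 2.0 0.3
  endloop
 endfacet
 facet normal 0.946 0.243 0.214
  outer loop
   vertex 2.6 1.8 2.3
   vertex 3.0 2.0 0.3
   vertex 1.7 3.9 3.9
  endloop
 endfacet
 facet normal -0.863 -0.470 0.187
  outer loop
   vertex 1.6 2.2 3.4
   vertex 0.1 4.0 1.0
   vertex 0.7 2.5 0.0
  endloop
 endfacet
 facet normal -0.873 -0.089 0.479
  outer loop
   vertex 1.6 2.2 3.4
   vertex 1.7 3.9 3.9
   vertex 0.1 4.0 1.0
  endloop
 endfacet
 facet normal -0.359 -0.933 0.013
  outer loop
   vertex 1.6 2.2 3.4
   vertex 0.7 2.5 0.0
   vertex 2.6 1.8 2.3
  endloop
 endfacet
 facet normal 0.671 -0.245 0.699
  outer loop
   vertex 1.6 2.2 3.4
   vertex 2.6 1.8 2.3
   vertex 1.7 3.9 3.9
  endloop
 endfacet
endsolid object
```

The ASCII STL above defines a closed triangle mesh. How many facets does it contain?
8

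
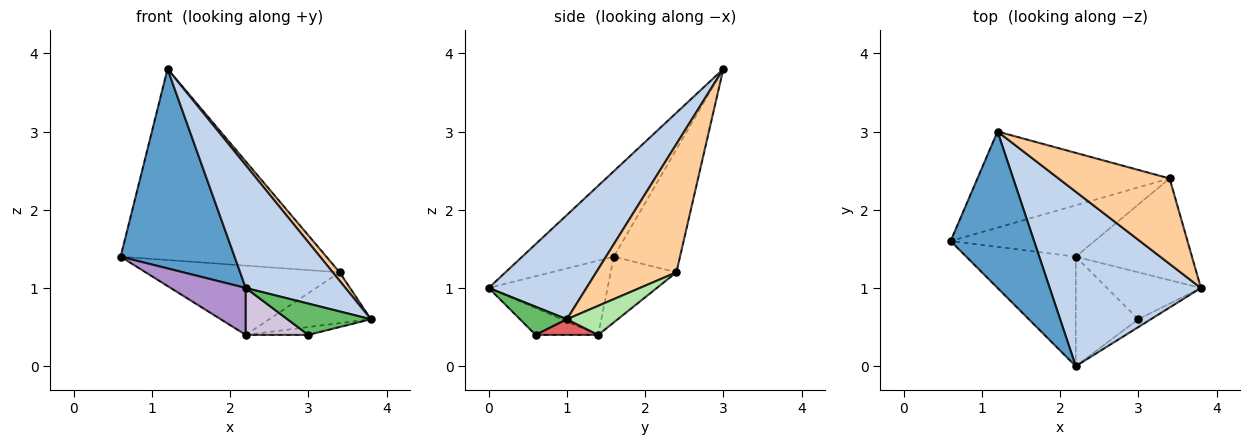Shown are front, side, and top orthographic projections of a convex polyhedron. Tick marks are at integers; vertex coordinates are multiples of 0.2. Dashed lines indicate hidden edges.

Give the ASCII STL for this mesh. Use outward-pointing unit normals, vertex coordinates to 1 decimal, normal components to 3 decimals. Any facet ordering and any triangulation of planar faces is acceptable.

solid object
 facet normal -0.535 -0.665 0.522
  outer loop
   vertex 2.2 0.0 1.0
   vertex 1.2 3.0 3.8
   vertex 0.6 1.6 1.4
  endloop
 endfacet
 facet normal 0.491 -0.501 0.712
  outer loop
   vertex 2.2 0.0 1.0
   vertex 3.8 1.0 0.6
   vertex 1.2 3.0 3.8
  endloop
 endfacet
 facet normal -0.276 0.859 -0.432
  outer loop
   vertex 3.4 2.4 1.2
   vertex 0.6 1.6 1.4
   vertex 1.2 3.0 3.8
  endloop
 endfacet
 facet normal 0.754 -0.064 0.653
  outer loop
   vertex 3.4 2.4 1.2
   vertex 1.2 3.0 3.8
   vertex 3.8 1.0 0.6
  endloop
 endfacet
 facet normal 0.479 -0.852 -0.213
  outer loop
   vertex 3.0 0.6 0.4
   vertex 3.8 1.0 0.6
   vertex 2.2 0.0 1.0
  endloop
 endfacet
 facet normal 0.218 0.436 -0.873
  outer loop
   vertex 2.2 1.4 0.4
   vertex 3.4 2.4 1.2
   vertex 3.8 1.0 0.6
  endloop
 endfacet
 facet normal 0.162 0.162 -0.973
  outer loop
   vertex 2.2 1.4 0.4
   vertex 3.8 1.0 0.6
   vertex 3.0 0.6 0.4
  endloop
 endfacet
 facet normal -0.262 0.775 -0.575
  outer loop
   vertex 2.2 1.4 0.4
   vertex 0.6 1.6 1.4
   vertex 3.4 2.4 1.2
  endloop
 endfacet
 facet normal -0.529 -0.334 -0.780
  outer loop
   vertex 2.2 1.4 0.4
   vertex 2.2 0.0 1.0
   vertex 0.6 1.6 1.4
  endloop
 endfacet
 facet normal -0.367 -0.367 -0.855
  outer loop
   vertex 2.2 1.4 0.4
   vertex 3.0 0.6 0.4
   vertex 2.2 0.0 1.0
  endloop
 endfacet
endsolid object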